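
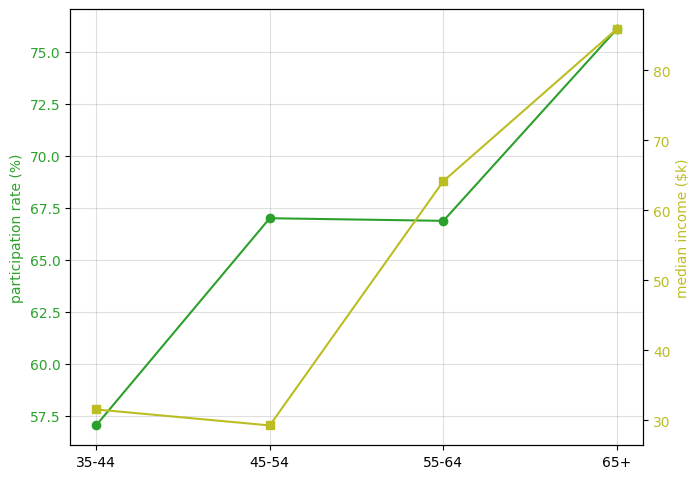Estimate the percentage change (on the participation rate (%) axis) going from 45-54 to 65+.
45-54 ≈ 66, 65+ ≈ 76; (76 − 66) / 66 ≈ +15.2%.

≈ +15.2%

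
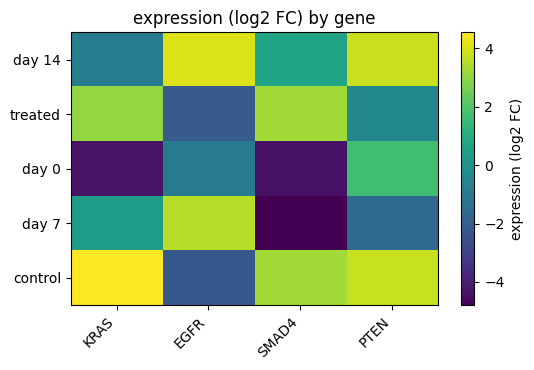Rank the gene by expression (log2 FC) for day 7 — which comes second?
Top 3 for day 7: EGFR ≈ 4, KRAS ≈ 0, PTEN ≈ -2.

KRAS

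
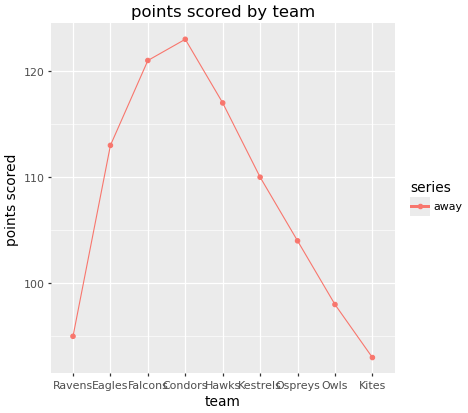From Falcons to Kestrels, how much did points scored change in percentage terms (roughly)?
Falcons ≈ 120, Kestrels ≈ 110; (110 − 120) / 120 ≈ -8.3%.

≈ -8.3%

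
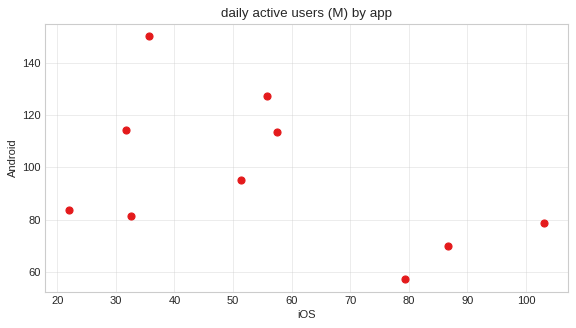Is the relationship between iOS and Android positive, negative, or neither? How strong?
negative, moderate

Points are negatively correlated; moderate (|r| ≈ 0.5).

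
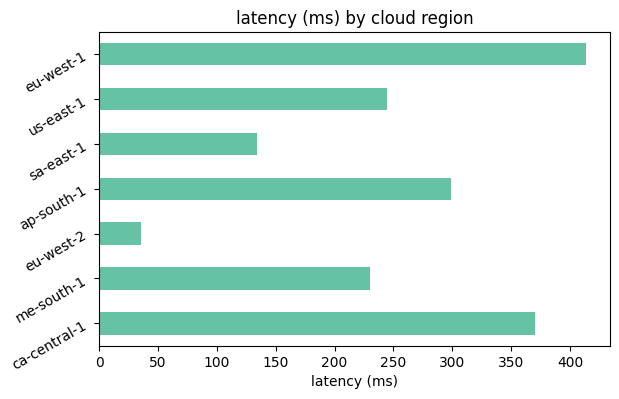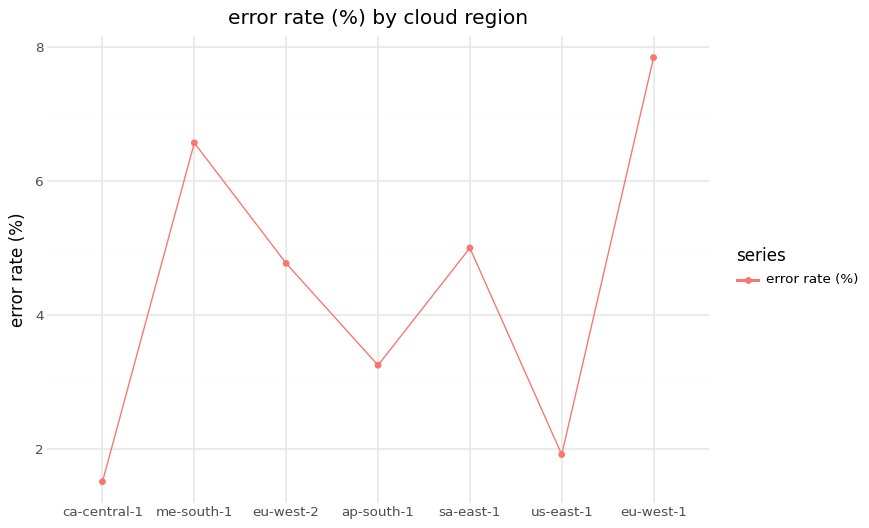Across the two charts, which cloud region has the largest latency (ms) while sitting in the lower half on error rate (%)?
ca-central-1

Chart 2 median error rate (%) ≈ 5; below-median cloud regions: ca-central-1, ap-south-1, us-east-1. Among those, ca-central-1 has the highest latency (ms) (≈ 350).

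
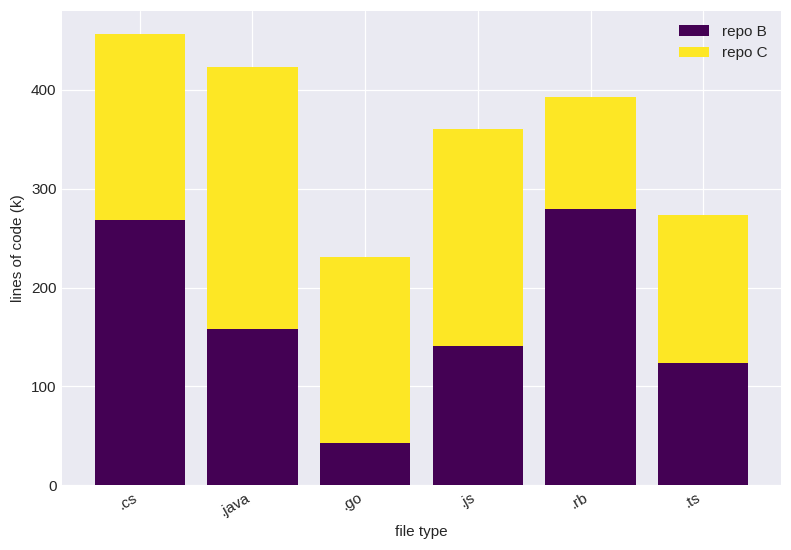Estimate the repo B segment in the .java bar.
repo B top ≈ 150, bottom ≈ 0; segment ≈ 150.

≈ 150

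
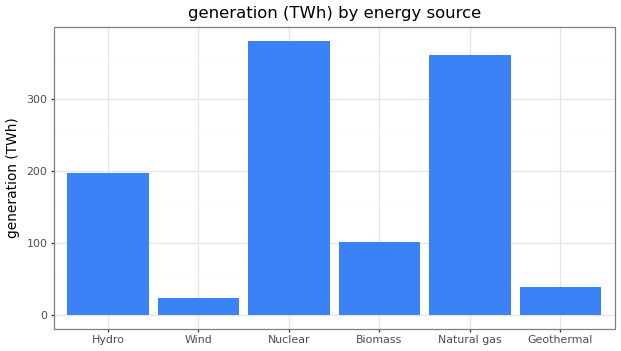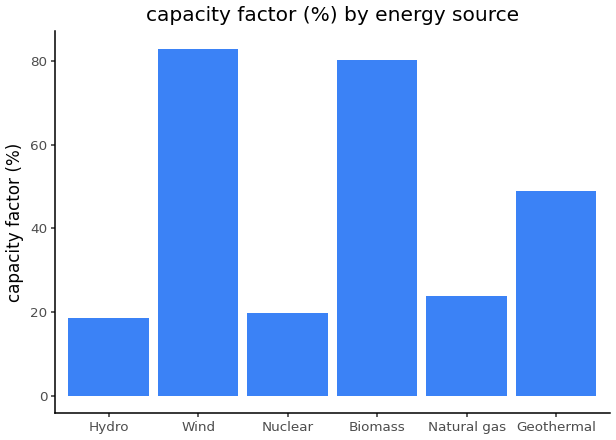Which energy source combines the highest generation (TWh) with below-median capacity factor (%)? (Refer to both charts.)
Nuclear

Chart 2 median capacity factor (%) ≈ 40; below-median energy sources: Hydro, Nuclear, Natural gas. Among those, Nuclear has the highest generation (TWh) (≈ 400).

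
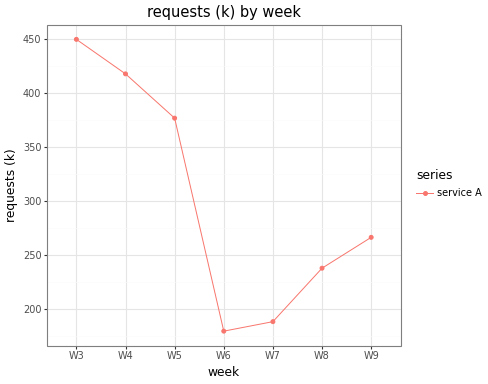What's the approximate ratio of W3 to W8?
W3 ≈ 450, W8 ≈ 250; 450/250 ≈ 1.8.

≈ 1.8×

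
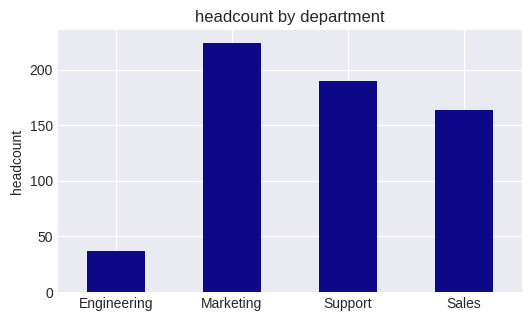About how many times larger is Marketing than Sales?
≈ 1.38×

Marketing ≈ 220, Sales ≈ 160; 220/160 ≈ 1.38.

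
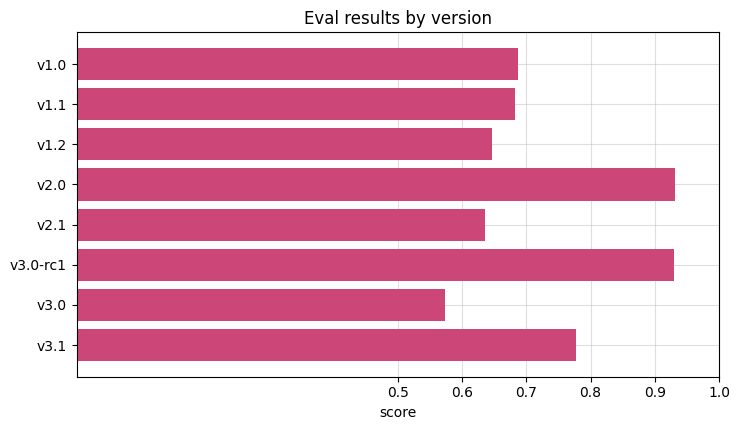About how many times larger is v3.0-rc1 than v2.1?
≈ 1.5×

v3.0-rc1 ≈ 0.9, v2.1 ≈ 0.6; 0.9/0.6 ≈ 1.5.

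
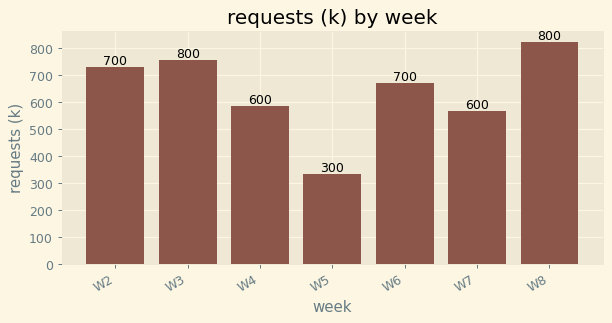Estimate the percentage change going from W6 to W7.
W6 ≈ 700, W7 ≈ 600; (600 − 700) / 700 ≈ -14.3%.

≈ -14.3%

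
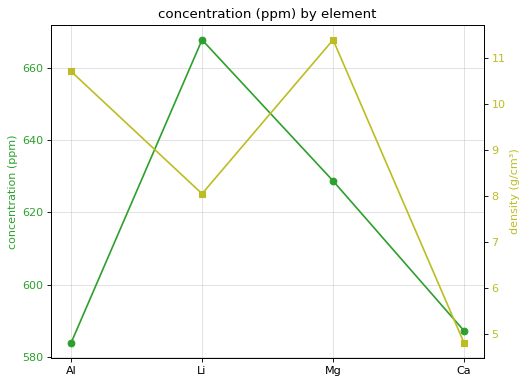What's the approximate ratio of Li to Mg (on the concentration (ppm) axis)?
Li ≈ 670, Mg ≈ 630; 670/630 ≈ 1.06.

≈ 1.06×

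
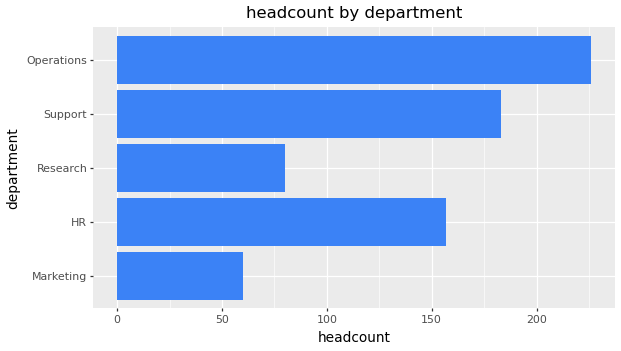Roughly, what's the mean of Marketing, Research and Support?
≈ 107

(60 + 80 + 180) / 3 ≈ 107.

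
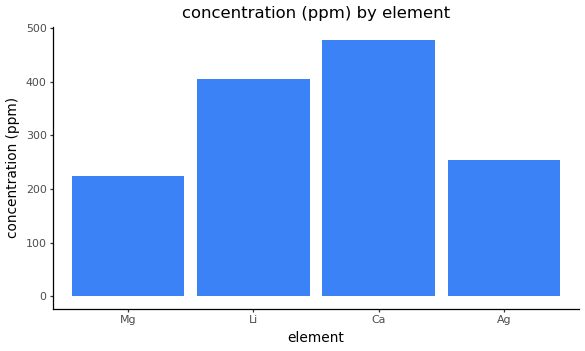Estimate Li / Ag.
Li ≈ 400, Ag ≈ 250; 400/250 ≈ 1.6.

≈ 1.6×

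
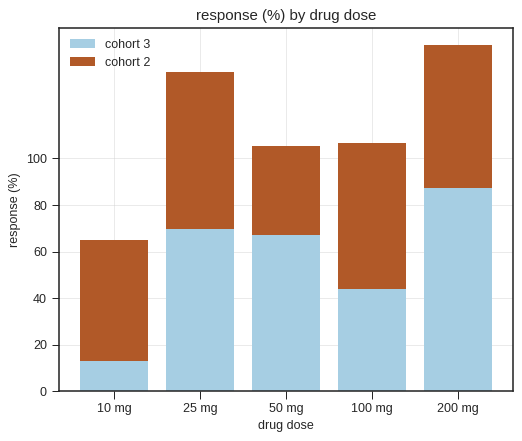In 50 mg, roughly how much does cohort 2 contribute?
cohort 2 top ≈ 100, bottom ≈ 60; segment ≈ 40.

≈ 40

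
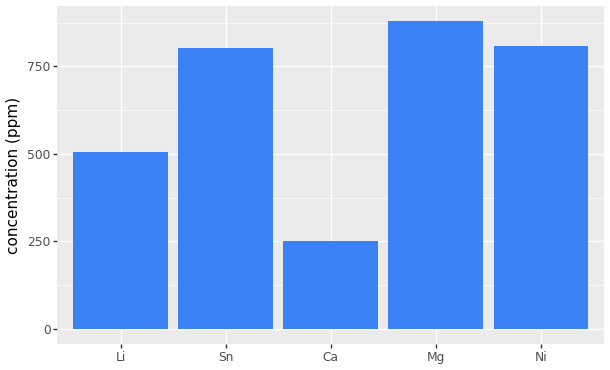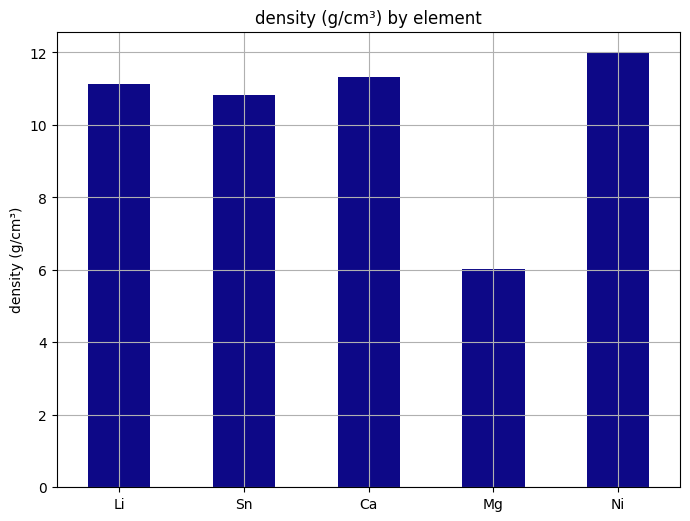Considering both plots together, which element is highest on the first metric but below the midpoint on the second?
Chart 2 median density (g/cm³) ≈ 12; below-median elements: Sn, Mg. Among those, Mg has the highest concentration (ppm) (≈ 900).

Mg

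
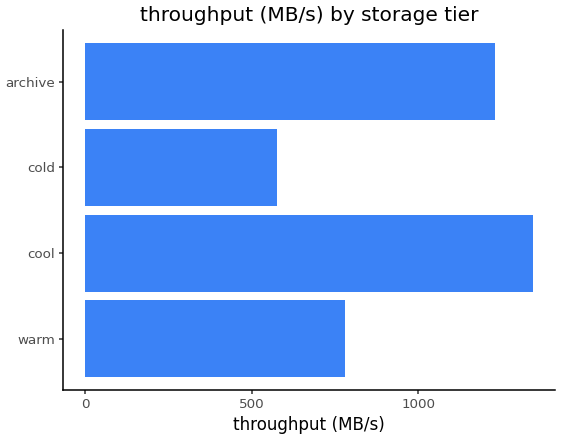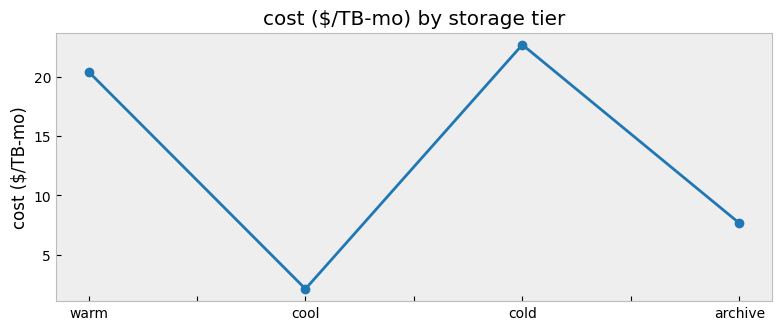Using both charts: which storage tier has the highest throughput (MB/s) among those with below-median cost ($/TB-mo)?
Chart 2 median cost ($/TB-mo) ≈ 15; below-median storage tiers: cool, archive. Among those, cool has the highest throughput (MB/s) (≈ 1400).

cool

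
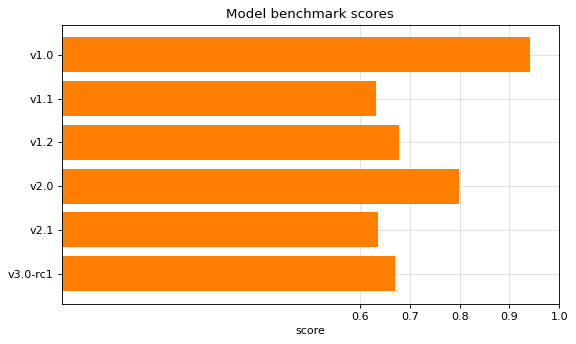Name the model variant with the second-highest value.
v2.0

Top 3: v1.0 ≈ 0.9, v2.0 ≈ 0.8, v1.2 ≈ 0.7.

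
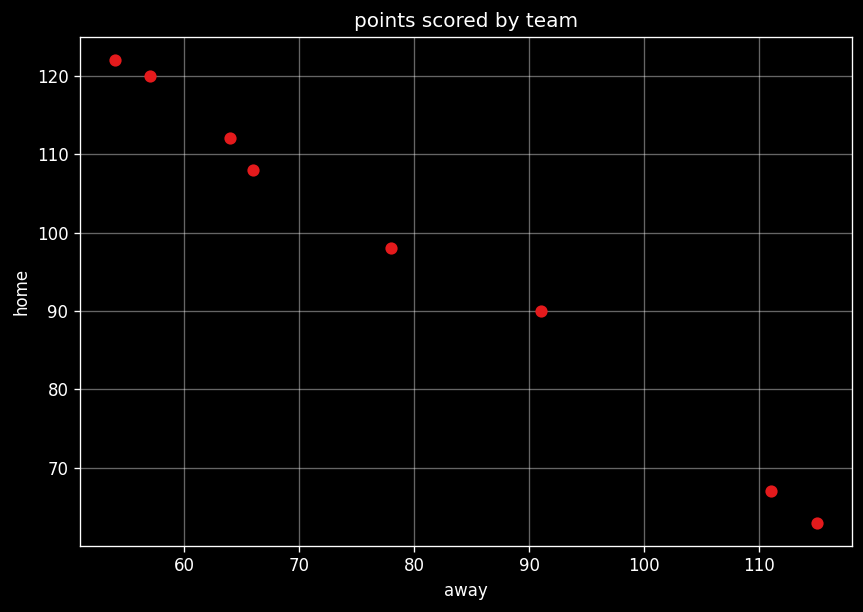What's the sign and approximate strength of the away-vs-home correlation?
negative, strong

Points are negatively correlated; strong (|r| ≈ 1.0).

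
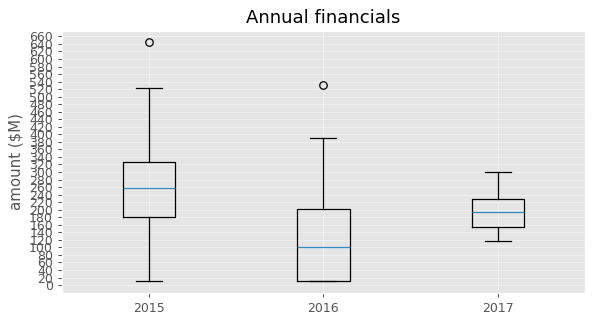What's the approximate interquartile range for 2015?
≈ 140

Q3 ≈ 320, Q1 ≈ 180; IQR ≈ 140.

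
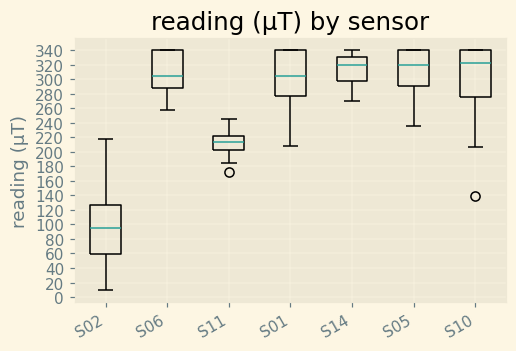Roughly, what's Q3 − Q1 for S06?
Q3 ≈ 340, Q1 ≈ 280; IQR ≈ 60.

≈ 60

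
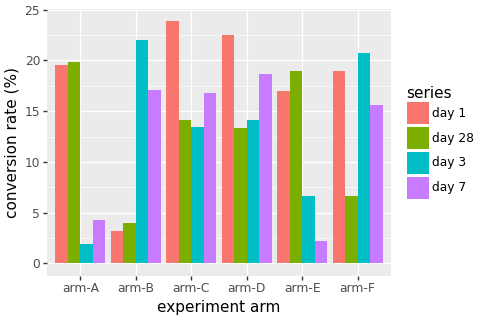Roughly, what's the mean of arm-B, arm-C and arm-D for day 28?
(4 + 14 + 14) / 3 ≈ 11.

≈ 11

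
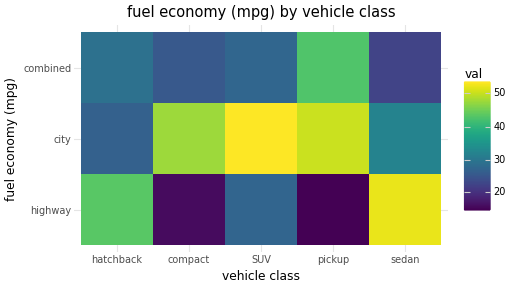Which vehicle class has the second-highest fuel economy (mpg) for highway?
Top 3 for highway: sedan ≈ 50, hatchback ≈ 45, SUV ≈ 25.

hatchback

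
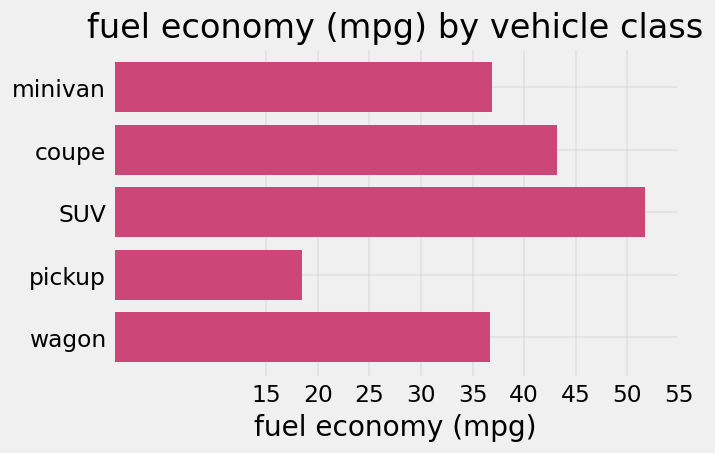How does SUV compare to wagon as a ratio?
SUV ≈ 50, wagon ≈ 35; 50/35 ≈ 1.43.

≈ 1.43×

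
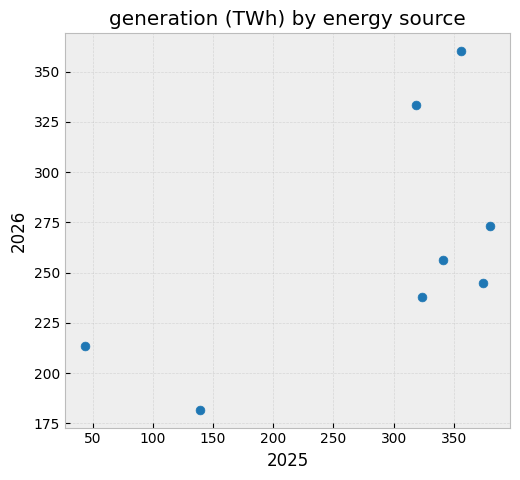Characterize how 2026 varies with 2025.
positive, moderate

Points are positively correlated; moderate (|r| ≈ 0.6).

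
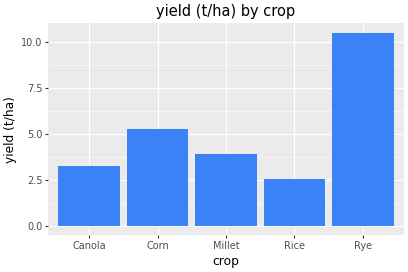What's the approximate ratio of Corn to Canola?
Corn ≈ 5, Canola ≈ 3; 5/3 ≈ 1.67.

≈ 1.67×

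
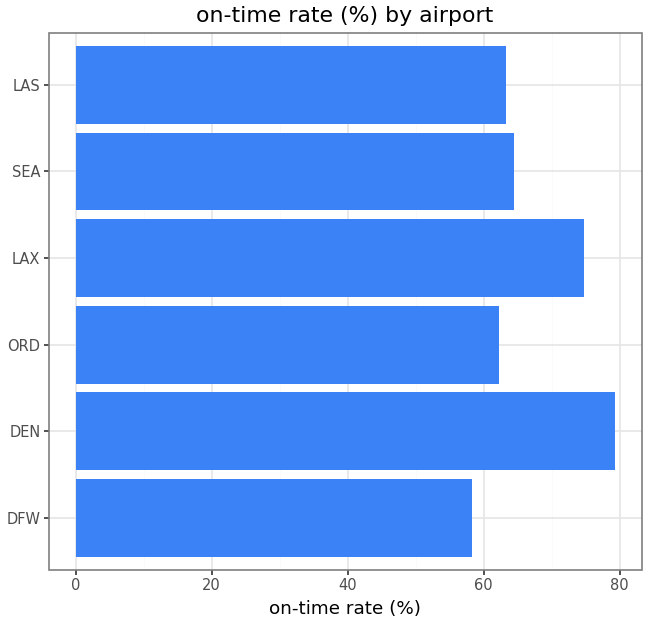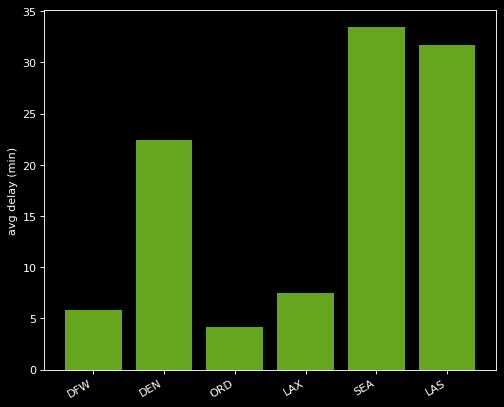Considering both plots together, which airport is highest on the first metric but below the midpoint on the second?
LAX

Chart 2 median avg delay (min) ≈ 15; below-median airports: DFW, ORD, LAX. Among those, LAX has the highest on-time rate (%) (≈ 70).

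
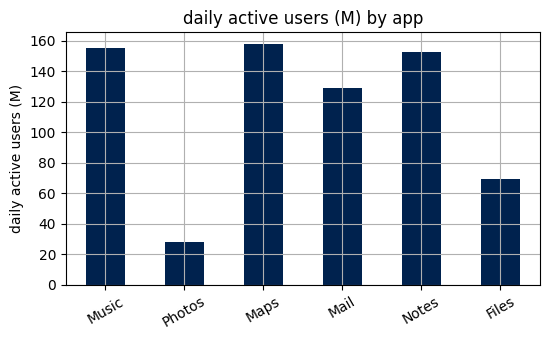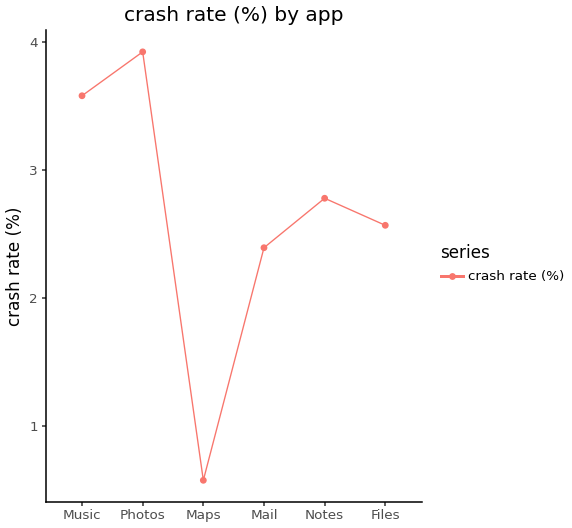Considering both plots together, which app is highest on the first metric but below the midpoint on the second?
Chart 2 median crash rate (%) ≈ 2.5; below-median apps: Maps, Mail, Files. Among those, Maps has the highest daily active users (M) (≈ 160).

Maps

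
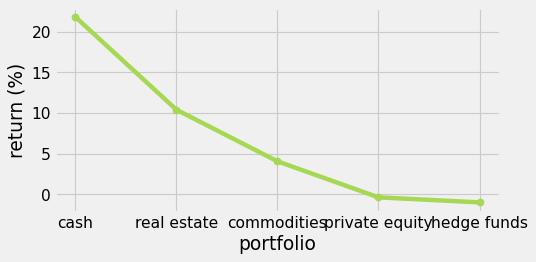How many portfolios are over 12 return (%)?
Above 12: cash.

1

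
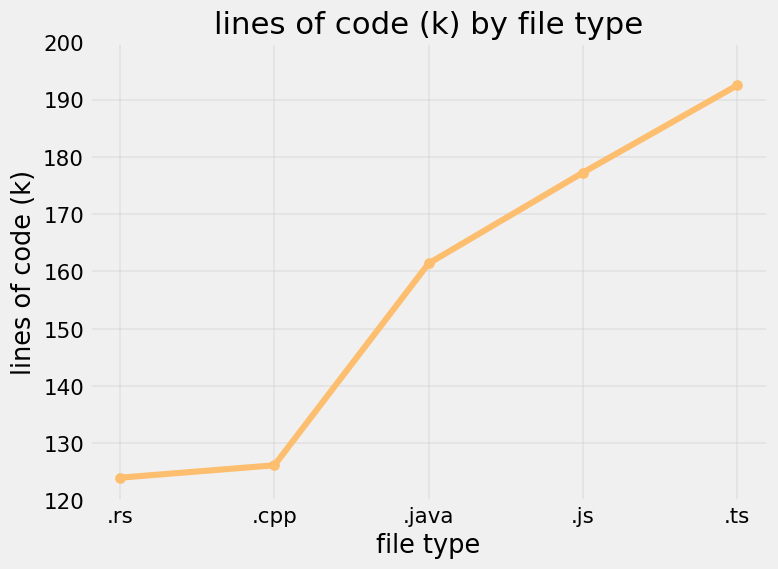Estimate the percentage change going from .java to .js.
.java ≈ 160, .js ≈ 180; (180 − 160) / 160 ≈ +12.5%.

≈ +12.5%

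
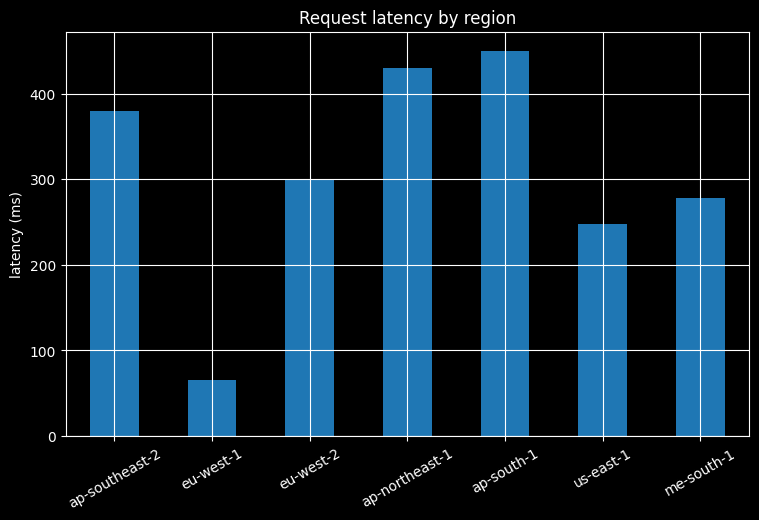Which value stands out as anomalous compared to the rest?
eu-west-1

eu-west-1 ≈ 50; the rest sit between ≈ 250 and ≈ 450.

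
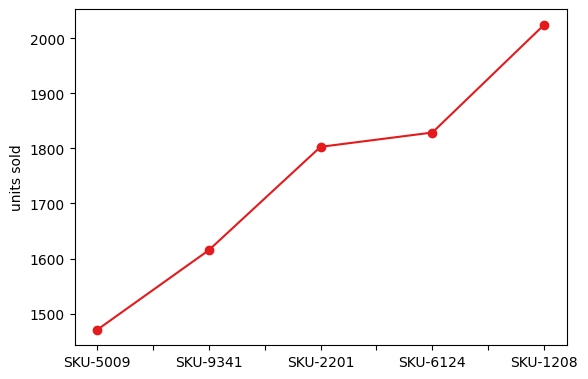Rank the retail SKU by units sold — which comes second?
SKU-6124

Top 3: SKU-1208 ≈ 2000, SKU-6124 ≈ 1850, SKU-2201 ≈ 1800.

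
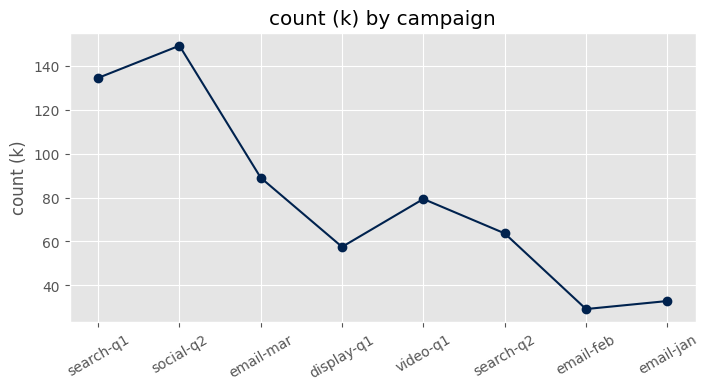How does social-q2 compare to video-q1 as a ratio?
≈ 1.75×

social-q2 ≈ 140, video-q1 ≈ 80; 140/80 ≈ 1.75.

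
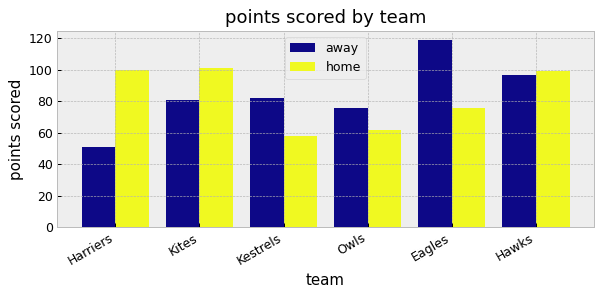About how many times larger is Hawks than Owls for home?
≈ 1.67×

Hawks ≈ 100, Owls ≈ 60; 100/60 ≈ 1.67.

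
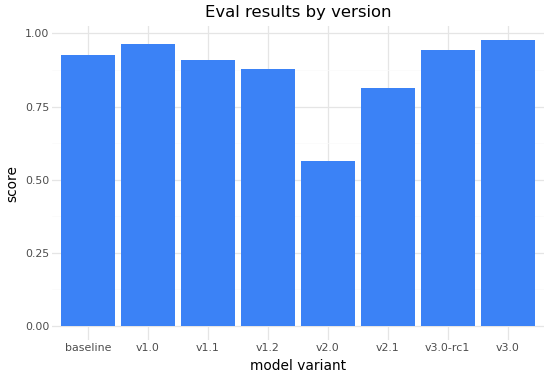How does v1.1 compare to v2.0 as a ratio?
≈ 1.5×

v1.1 ≈ 0.9, v2.0 ≈ 0.6; 0.9/0.6 ≈ 1.5.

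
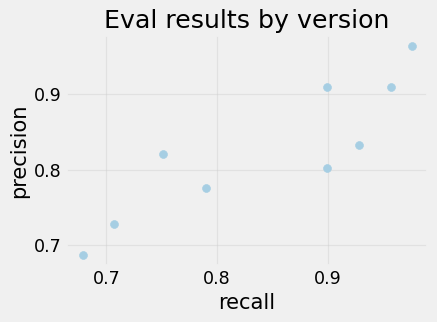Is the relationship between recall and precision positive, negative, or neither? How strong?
Points are positively correlated; strong (|r| ≈ 0.9).

positive, strong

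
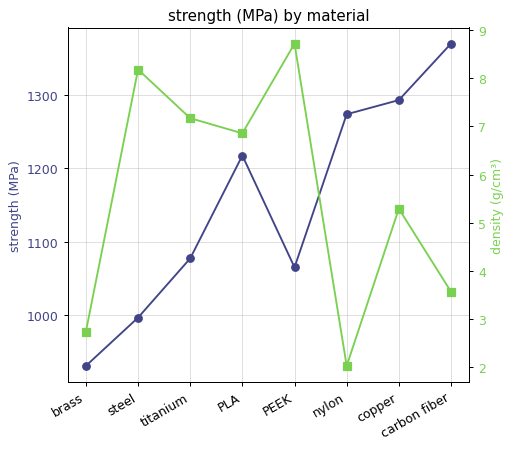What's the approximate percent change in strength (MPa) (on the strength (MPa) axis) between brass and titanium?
brass ≈ 950, titanium ≈ 1100; (1100 − 950) / 950 ≈ +15.8%.

≈ +15.8%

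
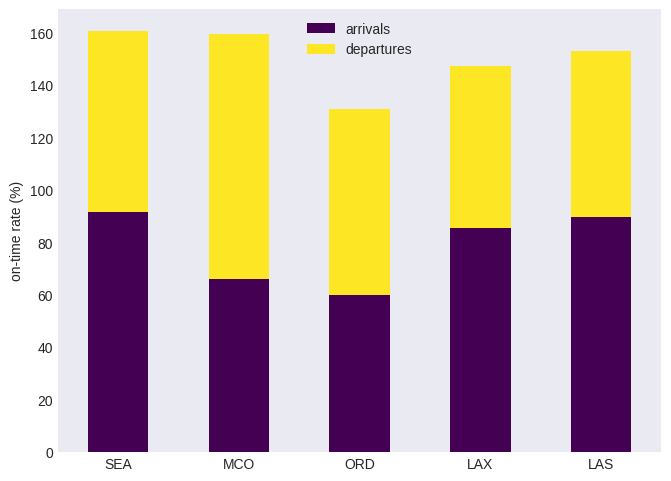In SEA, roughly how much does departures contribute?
≈ 60

departures top ≈ 160, bottom ≈ 100; segment ≈ 60.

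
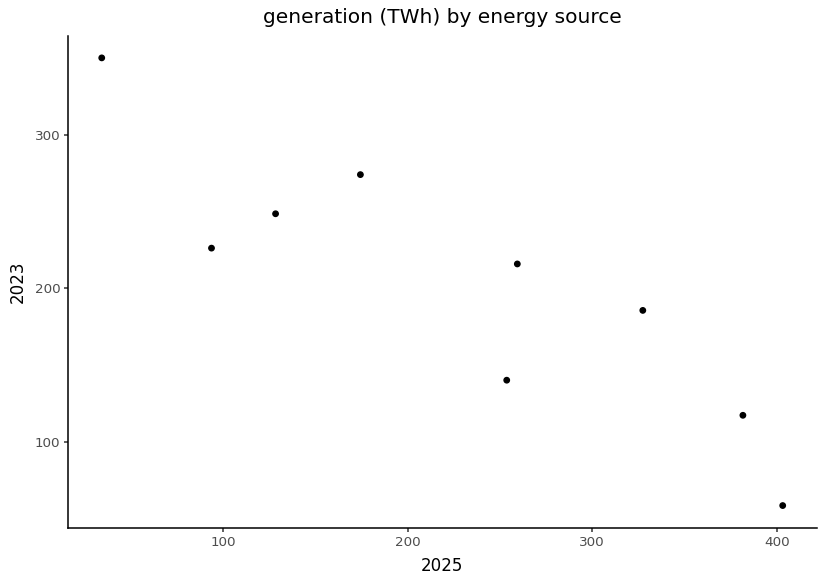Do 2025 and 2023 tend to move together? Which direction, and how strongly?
negative, strong

Points are negatively correlated; strong (|r| ≈ 0.9).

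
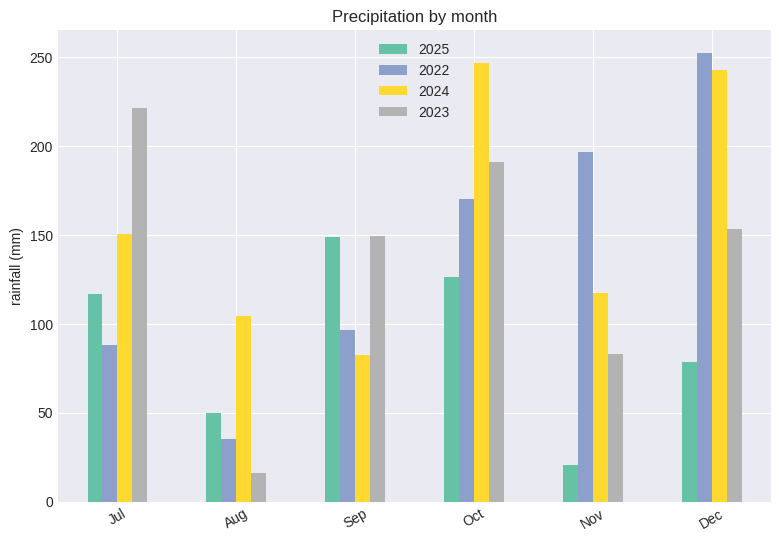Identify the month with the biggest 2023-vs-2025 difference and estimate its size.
Jul: 2023 ≈ 225, 2025 ≈ 125 → gap ≈ 100. Next-largest (Dec) is only ≈ 75.

Jul, ≈ 100 mm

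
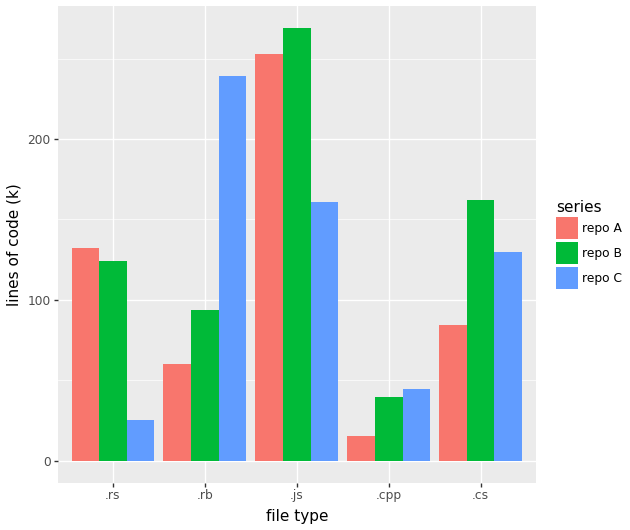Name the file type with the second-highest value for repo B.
Top 3 for repo B: .js ≈ 275, .cs ≈ 150, .rs ≈ 125.

.cs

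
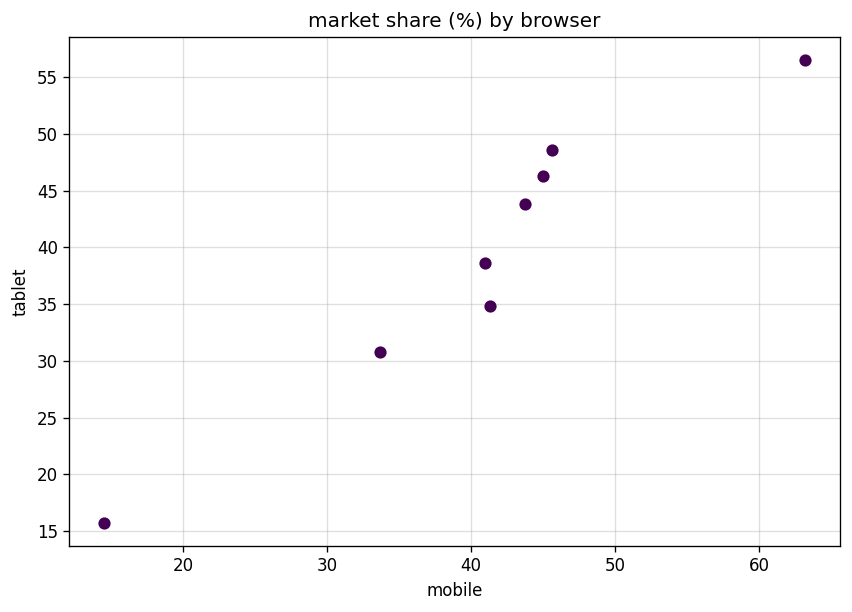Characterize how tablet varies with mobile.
positive, strong

Points are positively correlated; strong (|r| ≈ 1.0).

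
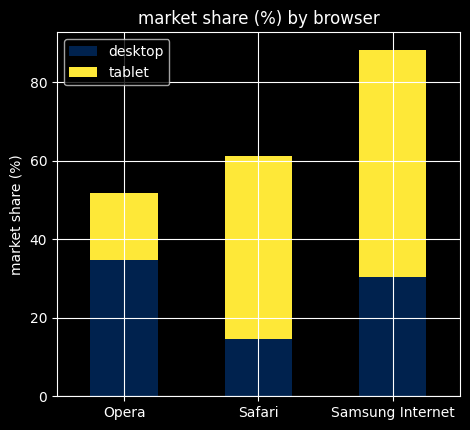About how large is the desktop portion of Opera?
desktop top ≈ 30, bottom ≈ 0; segment ≈ 30.

≈ 30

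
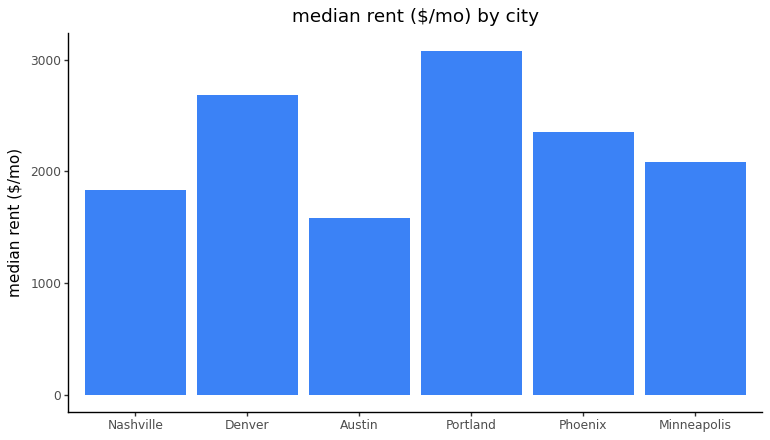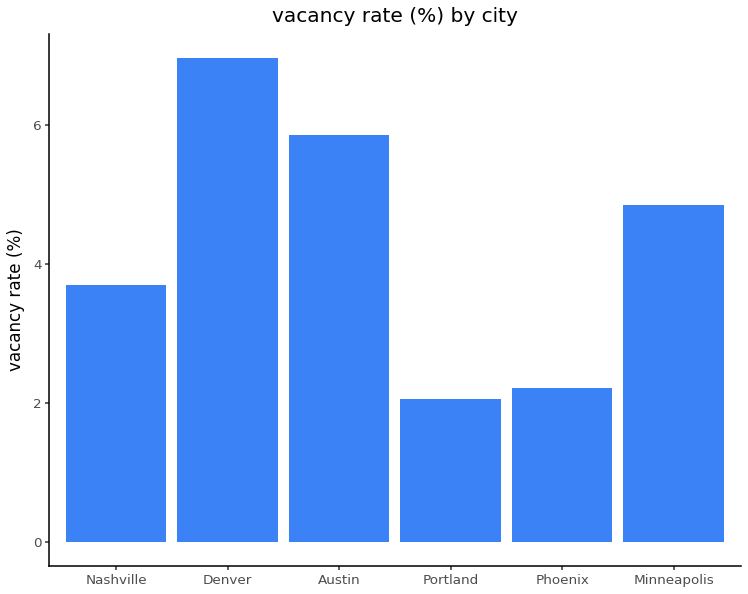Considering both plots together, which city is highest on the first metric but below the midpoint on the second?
Chart 2 median vacancy rate (%) ≈ 4; below-median cities: Nashville, Portland, Phoenix. Among those, Portland has the highest median rent ($/mo) (≈ 3000).

Portland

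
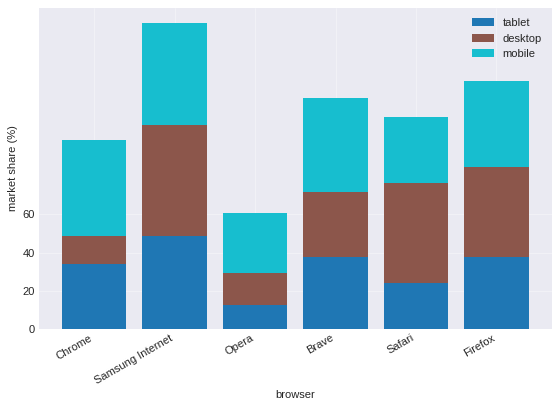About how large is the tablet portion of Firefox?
≈ 40

tablet top ≈ 40, bottom ≈ 0; segment ≈ 40.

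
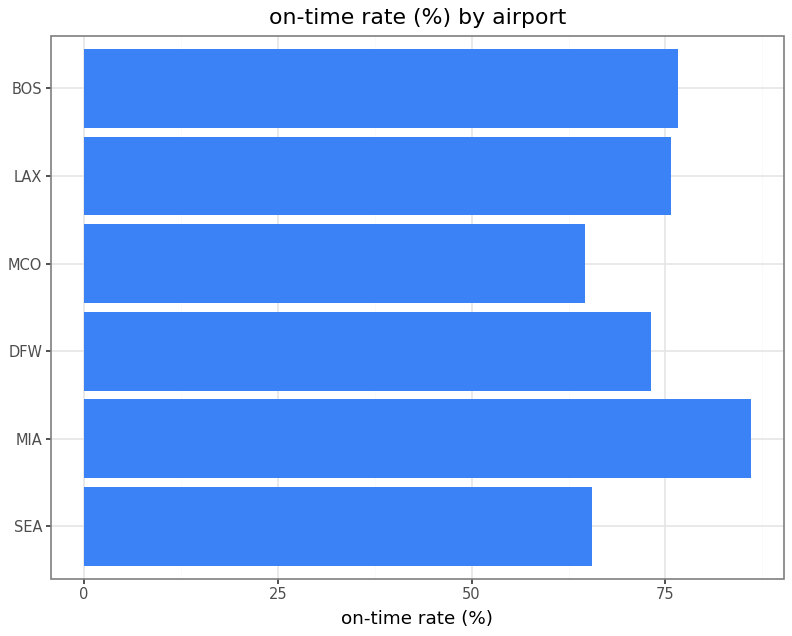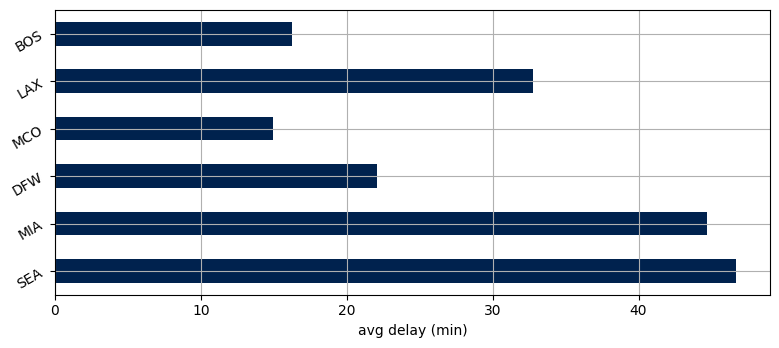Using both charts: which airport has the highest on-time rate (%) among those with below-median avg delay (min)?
BOS

Chart 2 median avg delay (min) ≈ 25; below-median airports: DFW, MCO, BOS. Among those, BOS has the highest on-time rate (%) (≈ 80).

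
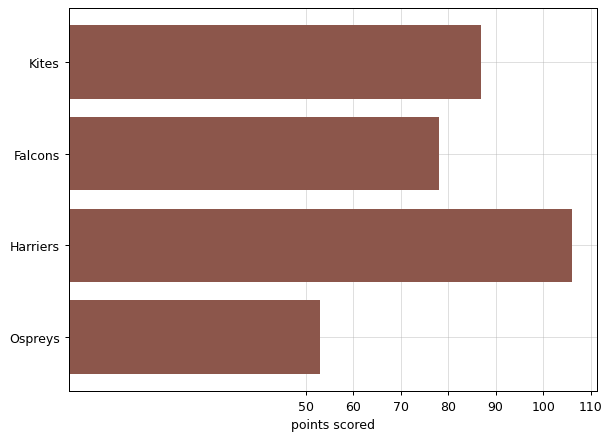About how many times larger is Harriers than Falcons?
≈ 1.38×

Harriers ≈ 110, Falcons ≈ 80; 110/80 ≈ 1.38.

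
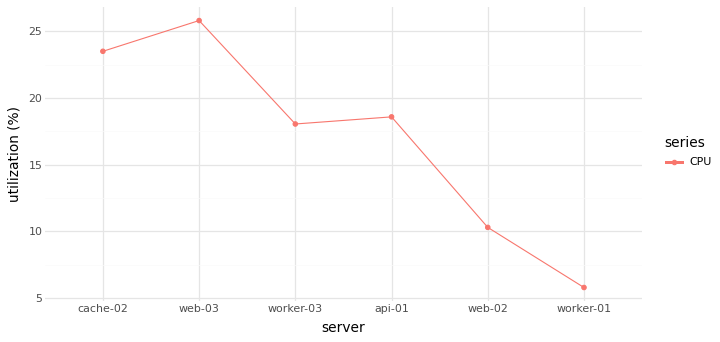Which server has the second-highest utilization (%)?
Top 3: web-03 ≈ 26, cache-02 ≈ 24, api-01 ≈ 18.

cache-02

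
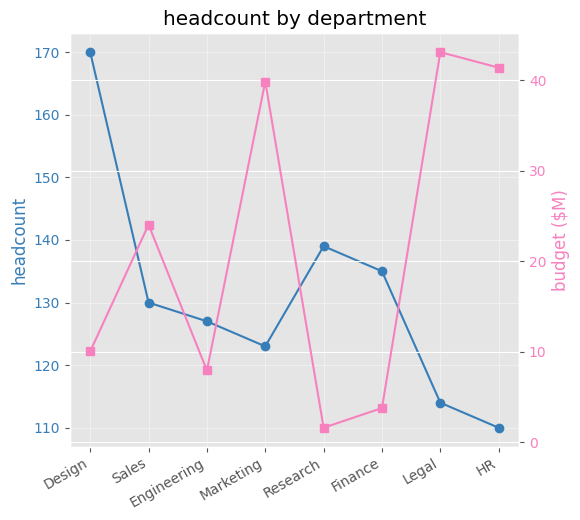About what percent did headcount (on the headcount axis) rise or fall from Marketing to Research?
Marketing ≈ 125, Research ≈ 140; (140 − 125) / 125 ≈ +12%.

≈ +12%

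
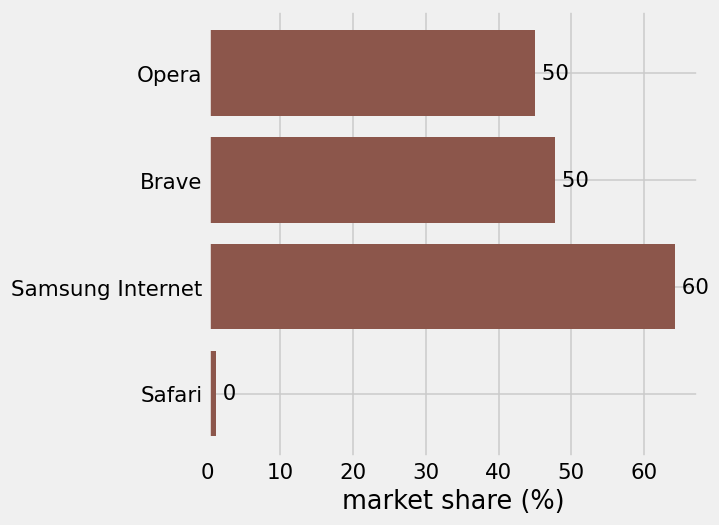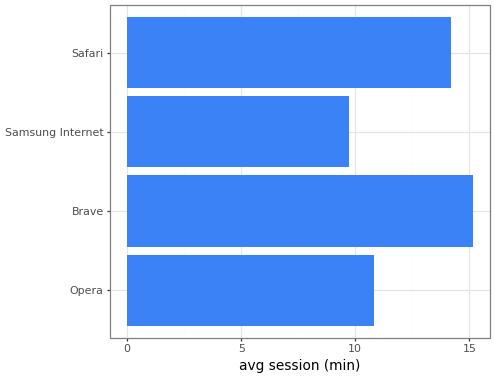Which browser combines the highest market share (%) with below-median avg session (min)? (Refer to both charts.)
Chart 2 median avg session (min) ≈ 12; below-median browsers: Opera, Samsung Internet. Among those, Samsung Internet has the highest market share (%) (≈ 60).

Samsung Internet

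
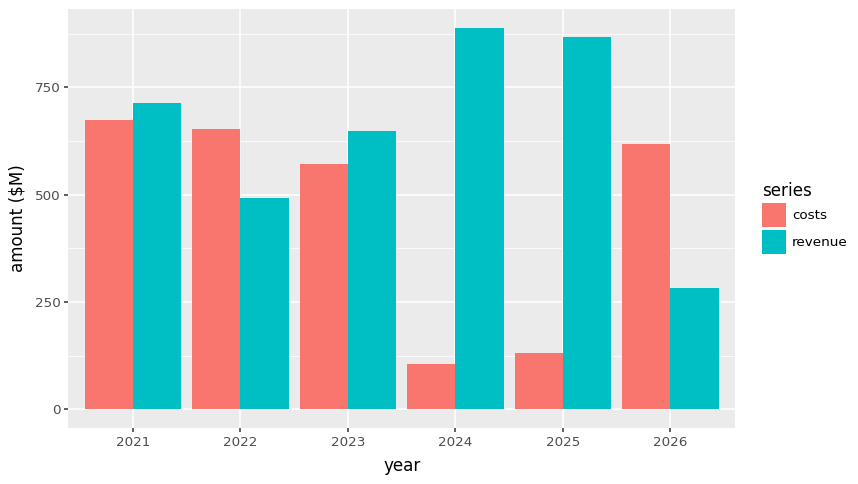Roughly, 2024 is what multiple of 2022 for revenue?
≈ 1.8×

2024 ≈ 900, 2022 ≈ 500; 900/500 ≈ 1.8.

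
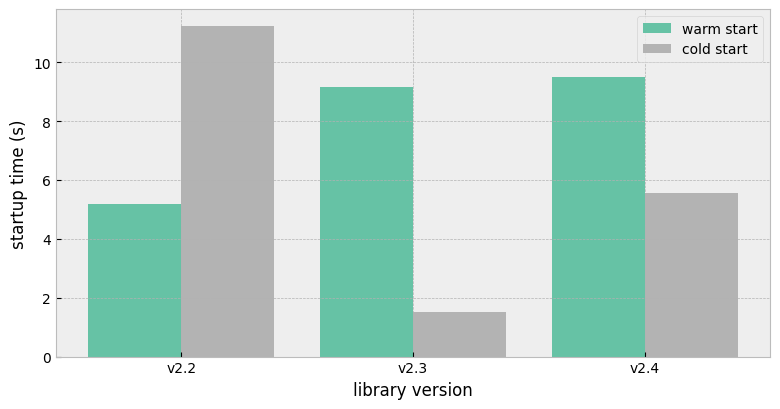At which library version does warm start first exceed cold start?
v2.3

v2.2: warm start ≈ 5 vs cold start ≈ 11 (not yet); v2.3: warm start ≈ 9 vs cold start ≈ 2 (first crossover).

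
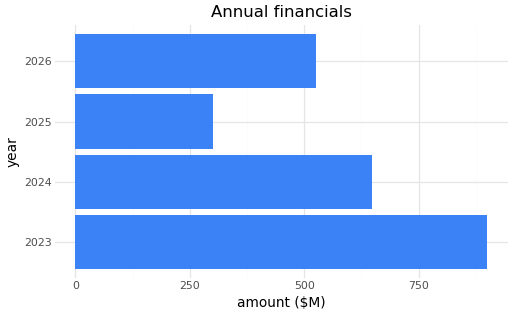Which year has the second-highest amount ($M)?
2024

Top 3: 2023 ≈ 900, 2024 ≈ 600, 2026 ≈ 500.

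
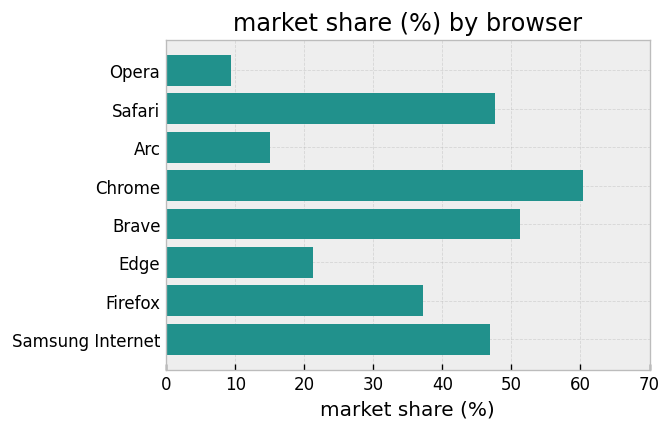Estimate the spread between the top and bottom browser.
Max Chrome ≈ 60, min Opera ≈ 10; range ≈ 50.

≈ 50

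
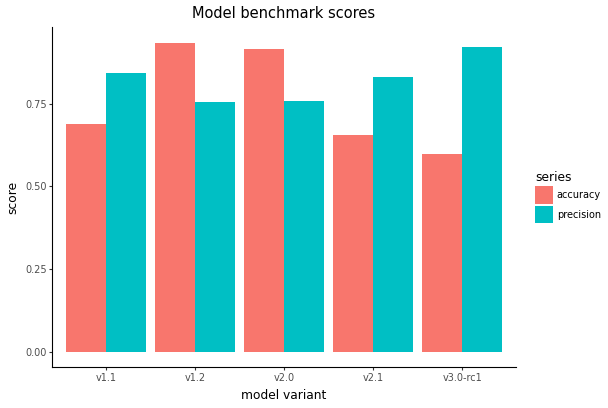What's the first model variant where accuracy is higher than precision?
v1.2

v1.1: accuracy ≈ 0.7 vs precision ≈ 0.8 (not yet); v1.2: accuracy ≈ 0.9 vs precision ≈ 0.8 (first crossover).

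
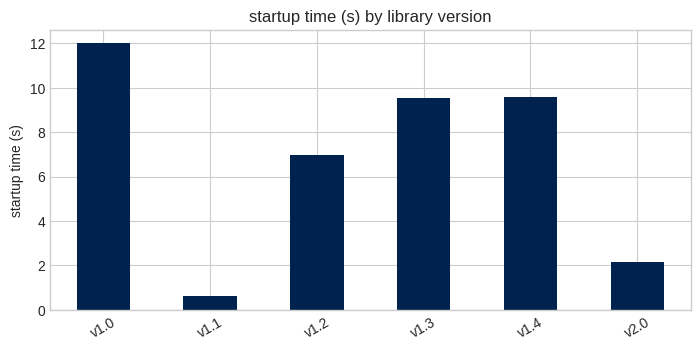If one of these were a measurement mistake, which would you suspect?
v1.1

v1.1 ≈ 1; the rest sit between ≈ 2 and ≈ 12.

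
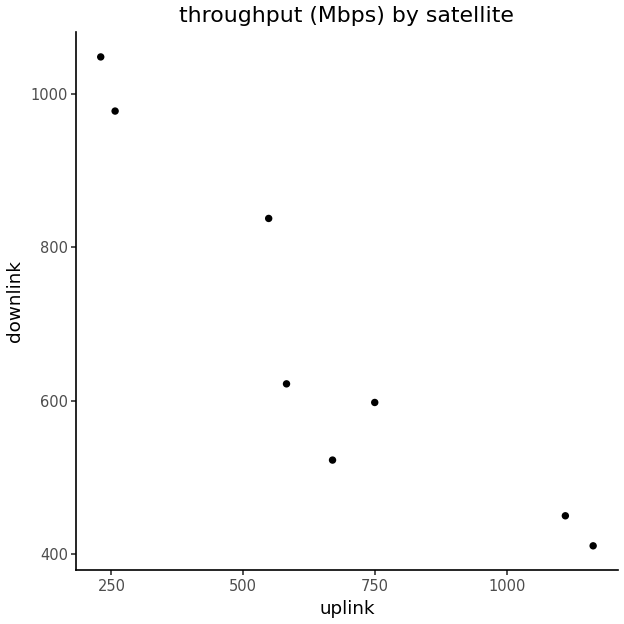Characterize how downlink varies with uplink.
negative, strong

Points are negatively correlated; strong (|r| ≈ 0.9).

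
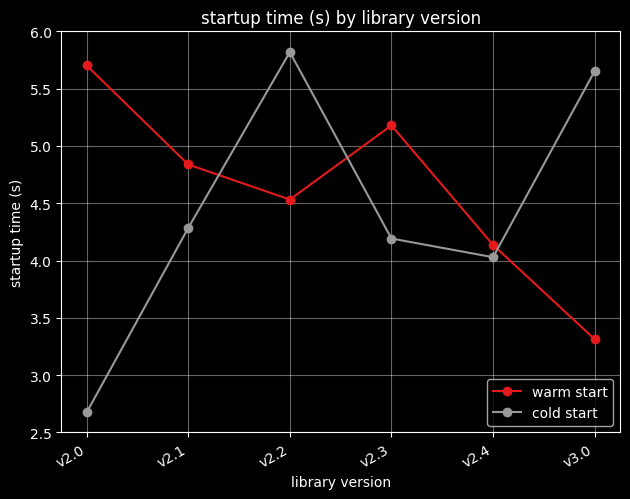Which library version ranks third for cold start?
Top 4 for cold start: v2.2 ≈ 6.0, v3.0 ≈ 5.5, v2.1 ≈ 4.5, v2.3 ≈ 4.0.

v2.1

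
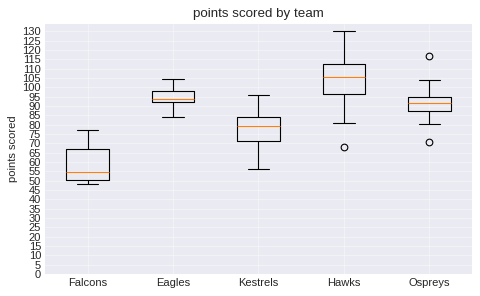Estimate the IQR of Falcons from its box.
≈ 15

Q3 ≈ 65, Q1 ≈ 50; IQR ≈ 15.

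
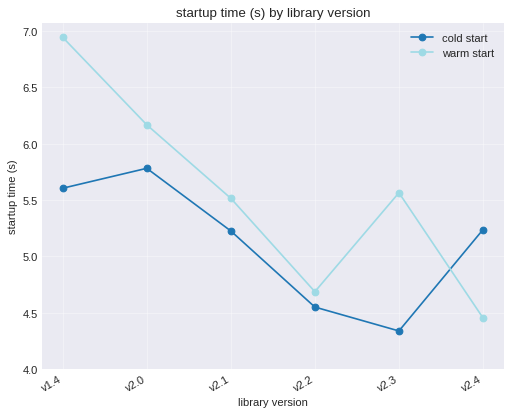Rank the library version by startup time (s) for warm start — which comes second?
v2.0

Top 3 for warm start: v1.4 ≈ 7.0, v2.0 ≈ 6.0, v2.3 ≈ 5.5.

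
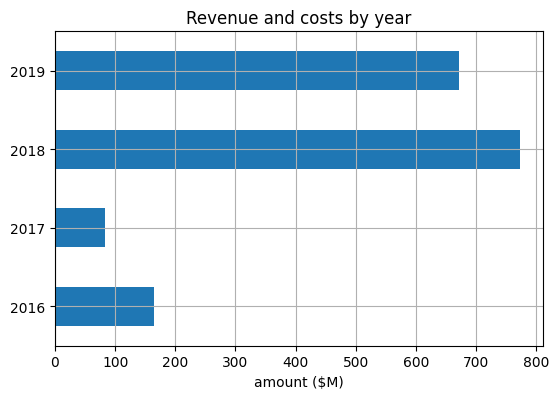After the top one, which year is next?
2019

Top 3: 2018 ≈ 800, 2019 ≈ 700, 2016 ≈ 200.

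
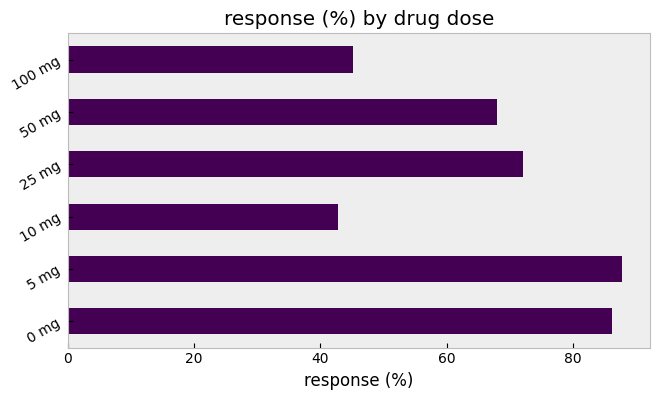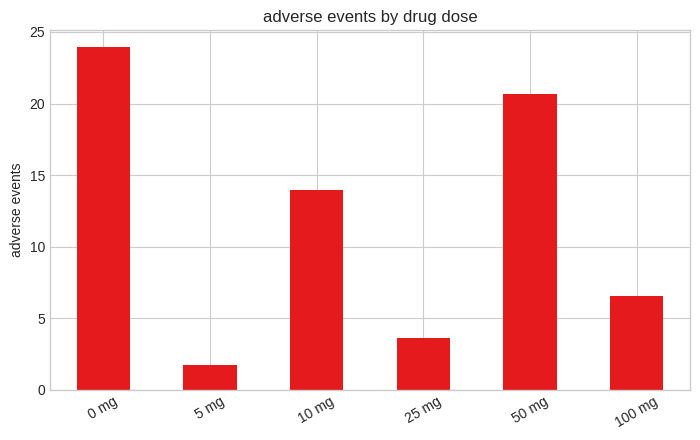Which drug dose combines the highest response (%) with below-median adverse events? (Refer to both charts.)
5 mg

Chart 2 median adverse events ≈ 10; below-median drug doses: 5 mg, 25 mg, 100 mg. Among those, 5 mg has the highest response (%) (≈ 90).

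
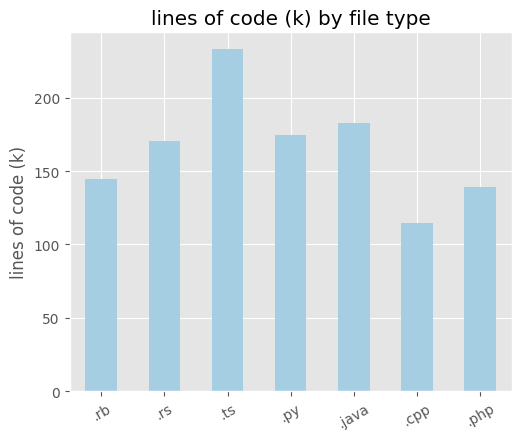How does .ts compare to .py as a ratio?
≈ 1.33×

.ts ≈ 240, .py ≈ 180; 240/180 ≈ 1.33.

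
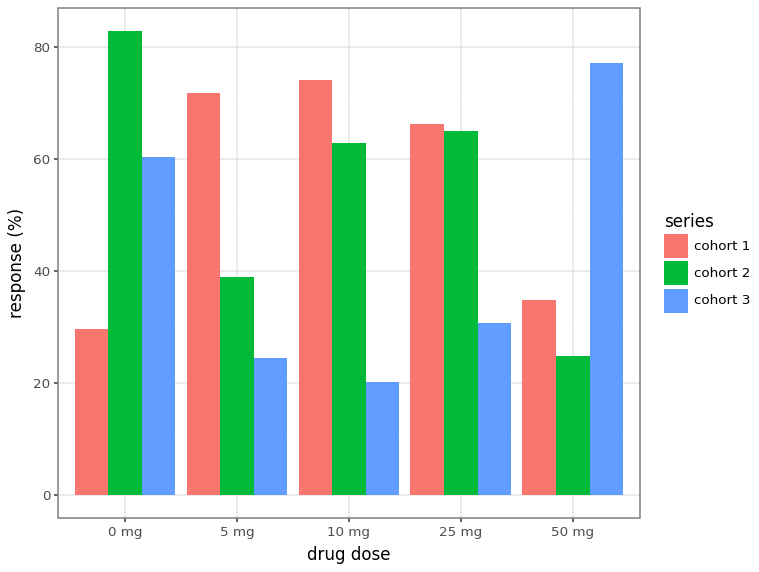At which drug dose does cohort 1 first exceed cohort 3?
0 mg: cohort 1 ≈ 30 vs cohort 3 ≈ 60 (not yet); 5 mg: cohort 1 ≈ 70 vs cohort 3 ≈ 20 (first crossover).

5 mg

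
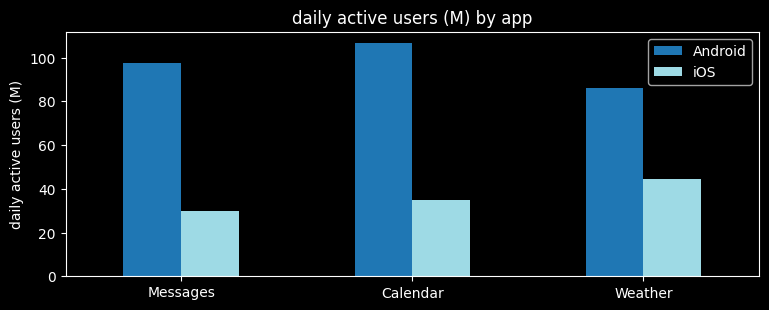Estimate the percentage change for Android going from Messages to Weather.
Messages ≈ 100, Weather ≈ 90; (90 − 100) / 100 ≈ -10%.

≈ -10%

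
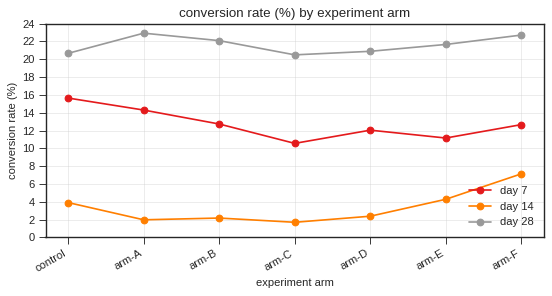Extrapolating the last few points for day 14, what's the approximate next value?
≈ 11

Last three: 2, 4, 8 → slope ≈ 3/step → next ≈ 11.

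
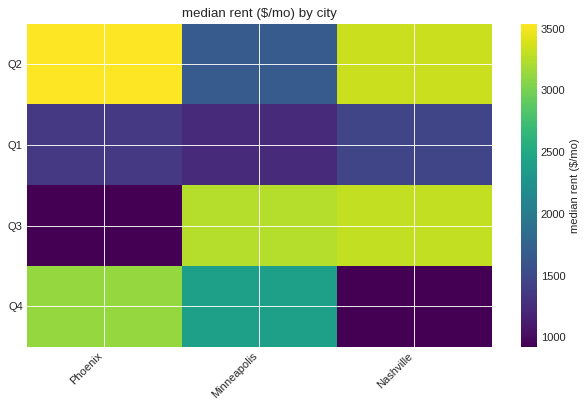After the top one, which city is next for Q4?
Top 3 for Q4: Phoenix ≈ 3000, Minneapolis ≈ 2500, Nashville ≈ 1000.

Minneapolis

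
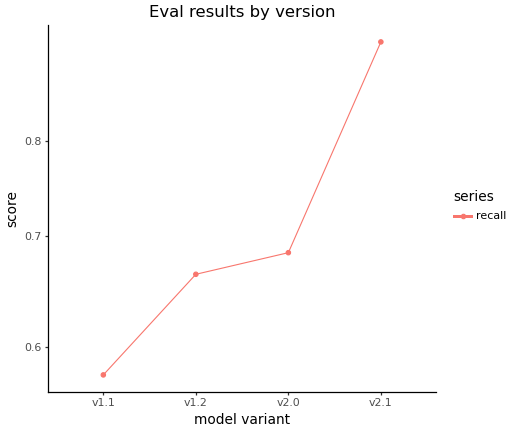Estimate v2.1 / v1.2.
v2.1 ≈ 0.90, v1.2 ≈ 0.65; 0.90/0.65 ≈ 1.38.

≈ 1.38×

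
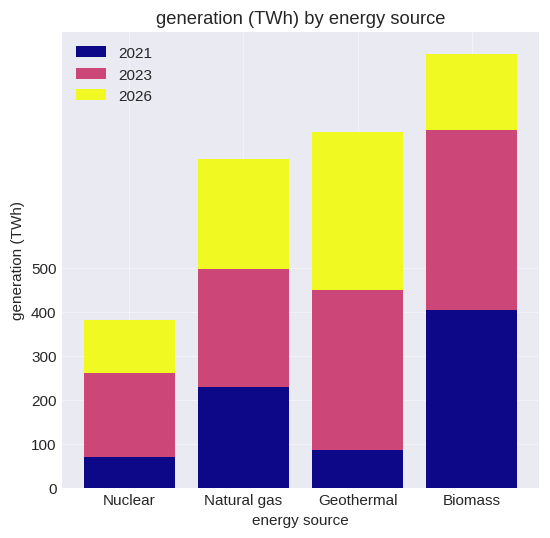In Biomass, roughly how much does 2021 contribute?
≈ 400

2021 top ≈ 400, bottom ≈ 0; segment ≈ 400.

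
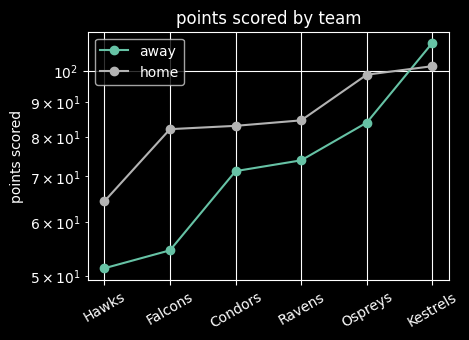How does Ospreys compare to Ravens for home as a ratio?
≈ 1.18×

Ospreys ≈ 100, Ravens ≈ 85; 100/85 ≈ 1.18.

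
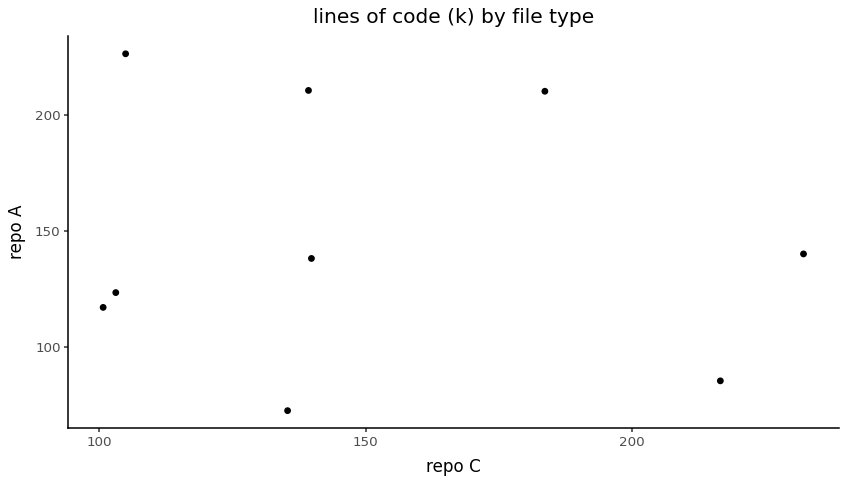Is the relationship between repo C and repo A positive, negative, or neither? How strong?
no clear correlation

Points are roughly uncorrelated; weak (|r| ≈ 0.1).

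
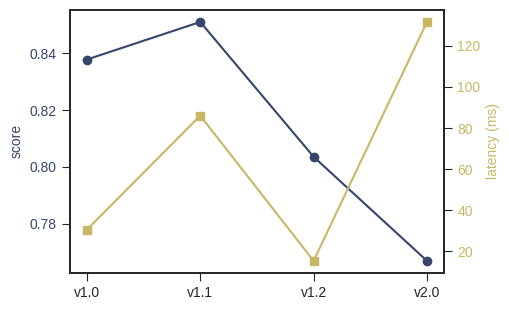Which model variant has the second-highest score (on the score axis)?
Top 3 (on the score axis): v1.1 ≈ 0.85, v1.0 ≈ 0.84, v1.2 ≈ 0.80.

v1.0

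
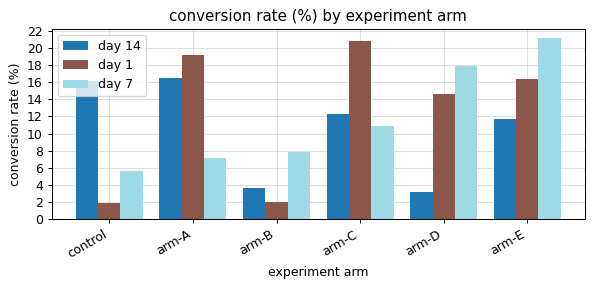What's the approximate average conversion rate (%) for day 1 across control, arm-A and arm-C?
(2 + 20 + 20) / 3 ≈ 14.

≈ 14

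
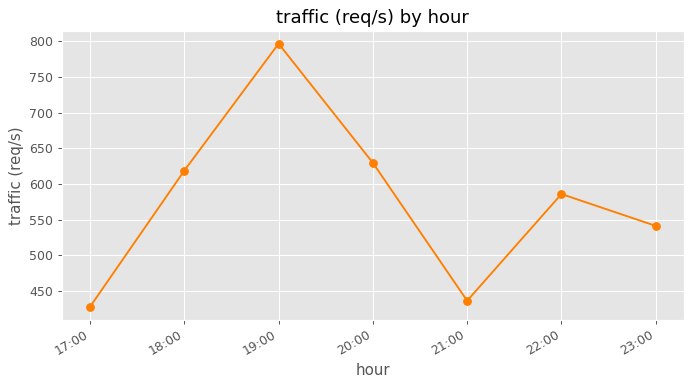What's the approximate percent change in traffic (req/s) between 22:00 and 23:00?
22:00 ≈ 600, 23:00 ≈ 550; (550 − 600) / 600 ≈ -8.3%.

≈ -8.3%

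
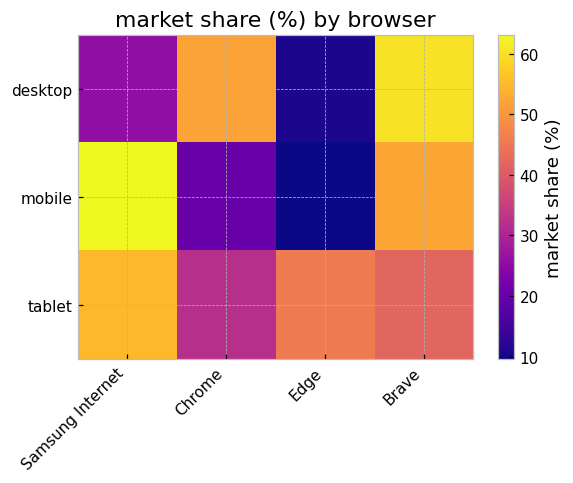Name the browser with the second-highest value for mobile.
Top 3 for mobile: Samsung Internet ≈ 65, Brave ≈ 50, Chrome ≈ 20.

Brave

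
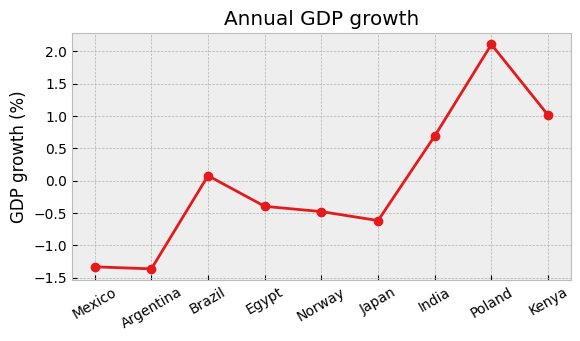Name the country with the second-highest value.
Kenya

Top 3: Poland ≈ 2.0, Kenya ≈ 1.0, India ≈ 0.5.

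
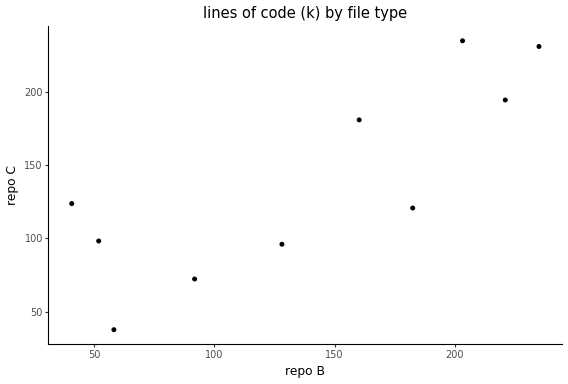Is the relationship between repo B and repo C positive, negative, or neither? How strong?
positive, strong

Points are positively correlated; strong (|r| ≈ 0.8).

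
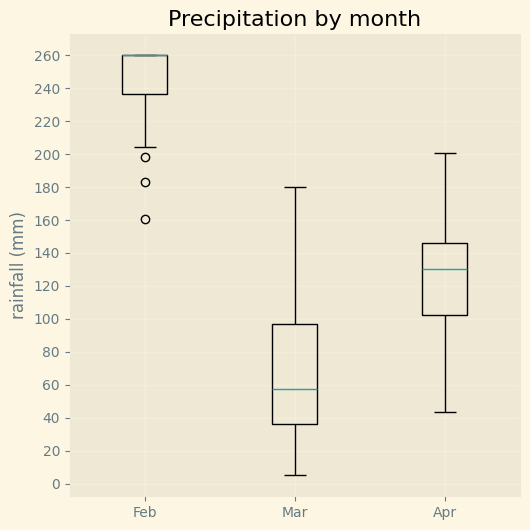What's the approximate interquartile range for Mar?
≈ 60

Q3 ≈ 100, Q1 ≈ 40; IQR ≈ 60.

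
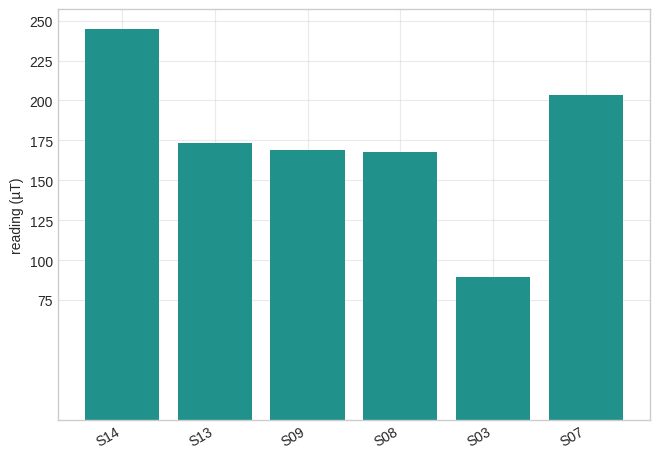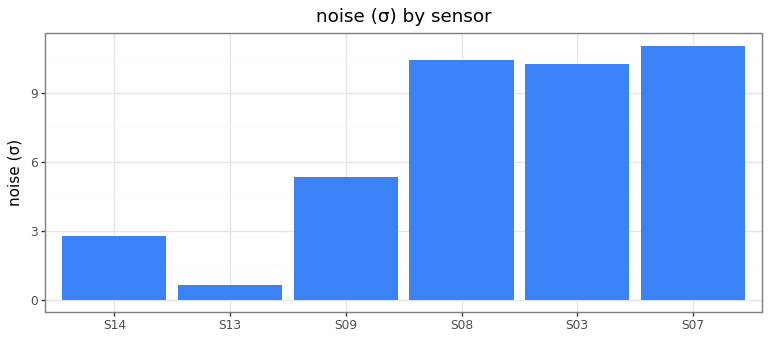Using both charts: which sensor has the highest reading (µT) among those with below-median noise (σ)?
S14

Chart 2 median noise (σ) ≈ 8; below-median sensors: S14, S13, S09. Among those, S14 has the highest reading (µT) (≈ 250).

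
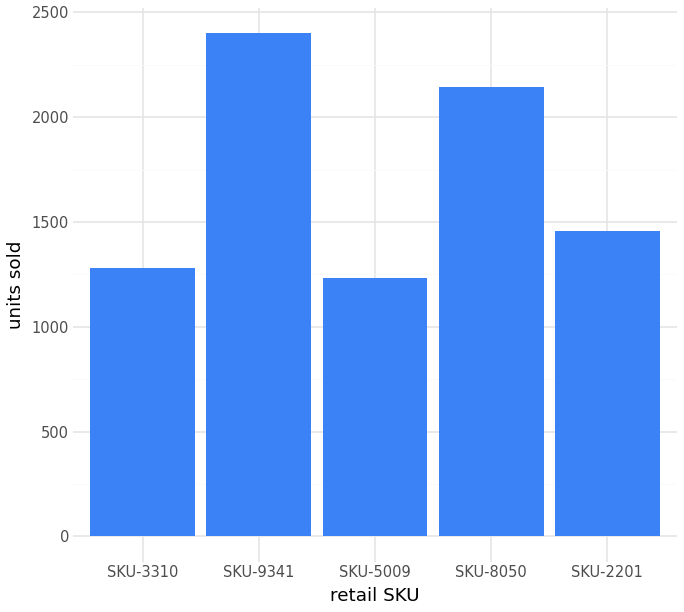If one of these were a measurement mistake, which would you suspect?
SKU-9341 ≈ 2400; the rest sit between ≈ 1200 and ≈ 2200.

SKU-9341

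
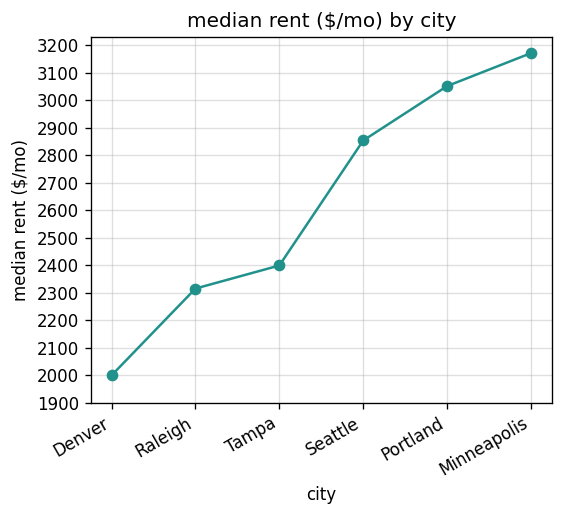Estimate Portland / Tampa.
Portland ≈ 3100, Tampa ≈ 2400; 3100/2400 ≈ 1.29.

≈ 1.29×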